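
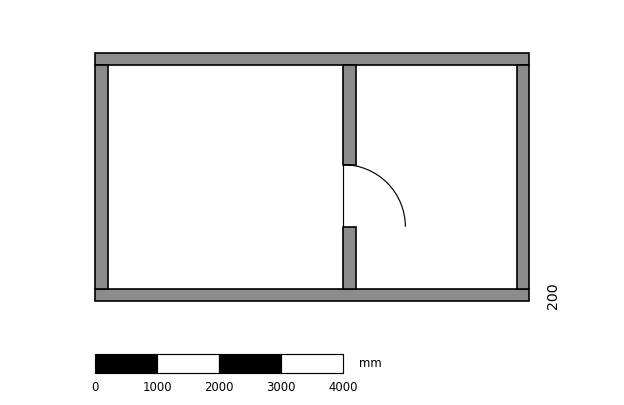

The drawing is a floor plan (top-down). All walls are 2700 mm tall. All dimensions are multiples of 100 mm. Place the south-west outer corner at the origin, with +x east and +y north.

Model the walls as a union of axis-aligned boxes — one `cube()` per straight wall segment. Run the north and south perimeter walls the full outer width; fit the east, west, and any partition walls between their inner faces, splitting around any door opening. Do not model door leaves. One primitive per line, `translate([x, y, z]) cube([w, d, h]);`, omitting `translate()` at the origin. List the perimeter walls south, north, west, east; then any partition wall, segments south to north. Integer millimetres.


cube([7000, 200, 2700]);
translate([0, 3800, 0]) cube([7000, 200, 2700]);
translate([0, 200, 0]) cube([200, 3600, 2700]);
translate([6800, 200, 0]) cube([200, 3600, 2700]);
translate([4000, 200, 0]) cube([200, 1000, 2700]);
translate([4000, 2200, 0]) cube([200, 1600, 2700]);


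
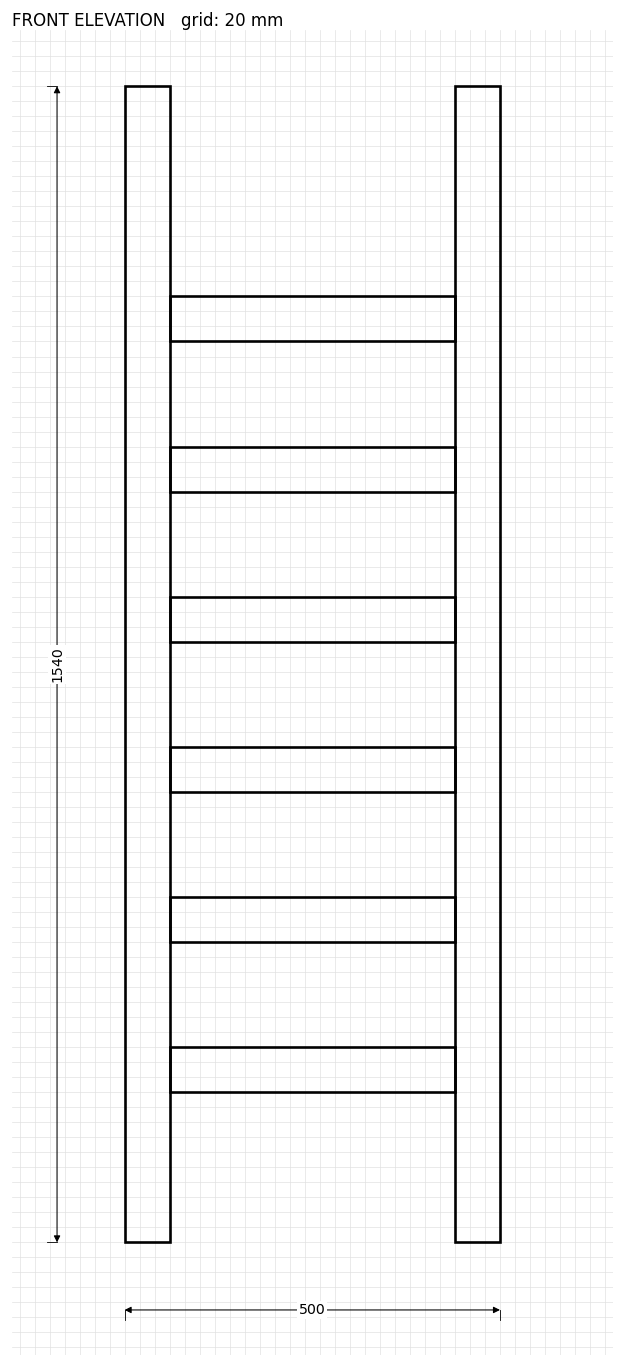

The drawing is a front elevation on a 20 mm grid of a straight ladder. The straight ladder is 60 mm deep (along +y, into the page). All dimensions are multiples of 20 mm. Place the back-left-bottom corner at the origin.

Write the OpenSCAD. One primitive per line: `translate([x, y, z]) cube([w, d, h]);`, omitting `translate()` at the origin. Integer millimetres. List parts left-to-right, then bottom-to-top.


cube([60, 60, 1540]);
translate([60, 0, 200]) cube([380, 60, 60]);
translate([60, 0, 400]) cube([380, 60, 60]);
translate([60, 0, 600]) cube([380, 60, 60]);
translate([60, 0, 800]) cube([380, 60, 60]);
translate([60, 0, 1000]) cube([380, 60, 60]);
translate([60, 0, 1200]) cube([380, 60, 60]);
translate([440, 0, 0]) cube([60, 60, 1540]);


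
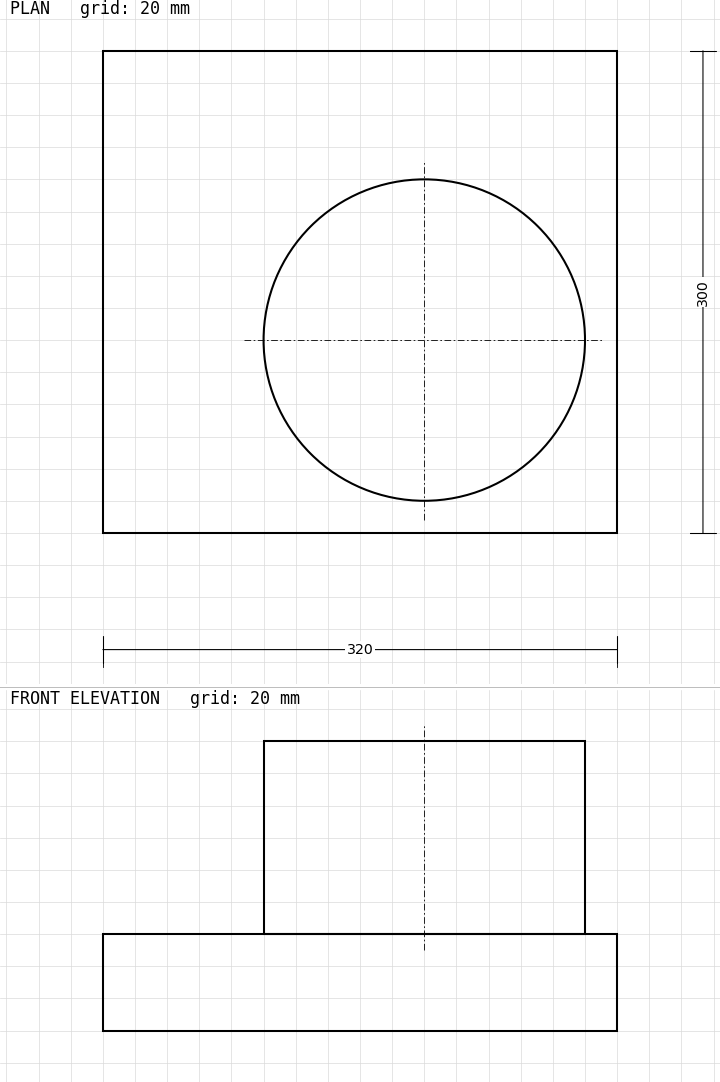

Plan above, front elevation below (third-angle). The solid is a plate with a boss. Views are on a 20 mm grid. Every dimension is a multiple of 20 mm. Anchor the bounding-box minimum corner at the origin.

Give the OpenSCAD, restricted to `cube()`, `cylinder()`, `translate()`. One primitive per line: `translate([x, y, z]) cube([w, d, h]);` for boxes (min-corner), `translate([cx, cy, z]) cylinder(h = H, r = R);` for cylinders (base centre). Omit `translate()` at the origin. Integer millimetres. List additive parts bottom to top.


cube([320, 300, 60]);
translate([200, 120, 60]) cylinder(h = 120, r = 100);


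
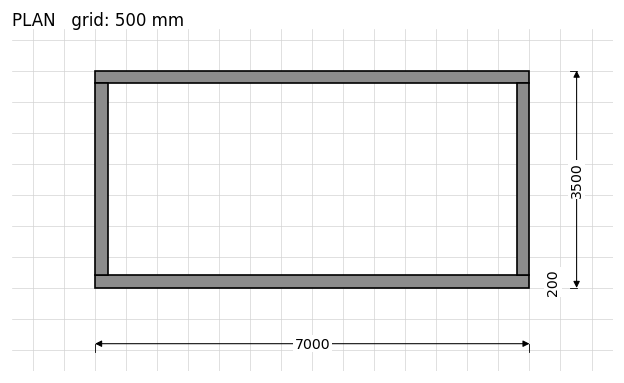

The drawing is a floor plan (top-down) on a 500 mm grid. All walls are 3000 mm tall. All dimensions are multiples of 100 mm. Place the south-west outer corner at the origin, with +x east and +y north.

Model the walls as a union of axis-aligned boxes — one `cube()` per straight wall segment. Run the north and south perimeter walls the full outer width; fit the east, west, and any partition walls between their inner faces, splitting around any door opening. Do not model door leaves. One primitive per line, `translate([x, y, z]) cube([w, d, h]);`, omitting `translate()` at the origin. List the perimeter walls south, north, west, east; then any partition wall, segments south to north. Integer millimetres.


cube([7000, 200, 3000]);
translate([0, 3300, 0]) cube([7000, 200, 3000]);
translate([0, 200, 0]) cube([200, 3100, 3000]);
translate([6800, 200, 0]) cube([200, 3100, 3000]);


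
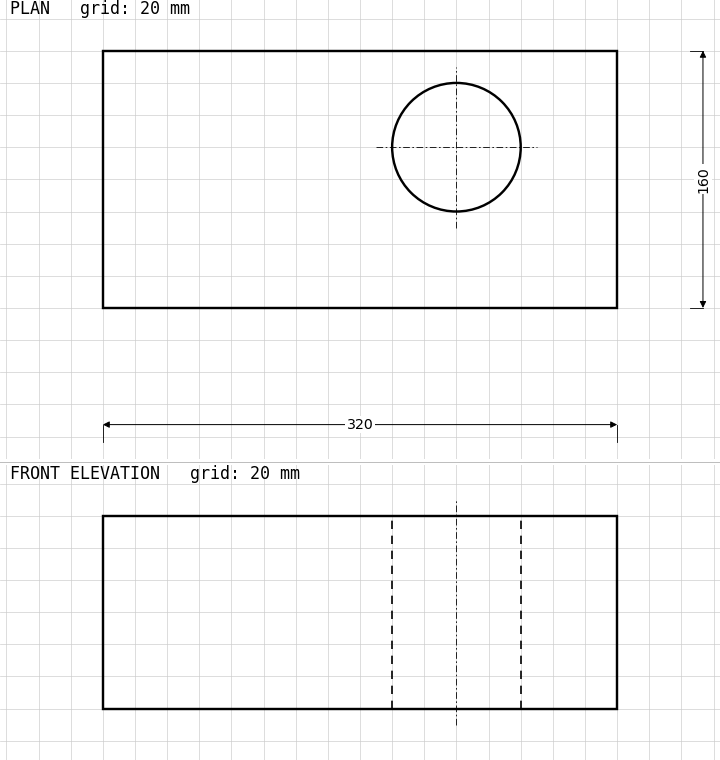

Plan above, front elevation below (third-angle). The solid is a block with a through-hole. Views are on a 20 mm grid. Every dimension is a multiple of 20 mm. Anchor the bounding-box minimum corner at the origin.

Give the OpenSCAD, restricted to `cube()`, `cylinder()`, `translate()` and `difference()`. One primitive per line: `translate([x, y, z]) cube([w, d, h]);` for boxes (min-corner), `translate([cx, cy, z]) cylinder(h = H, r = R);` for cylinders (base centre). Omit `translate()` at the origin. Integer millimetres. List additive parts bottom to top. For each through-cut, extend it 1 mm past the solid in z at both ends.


difference() {
  cube([320, 160, 120]);
  translate([220, 100, -1]) cylinder(h = 122, r = 40);
}


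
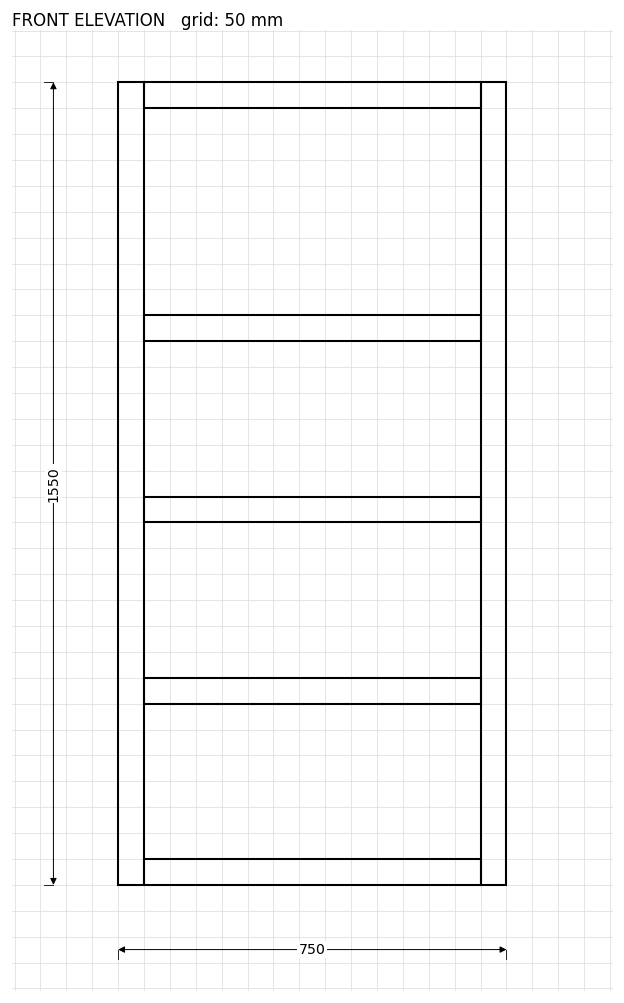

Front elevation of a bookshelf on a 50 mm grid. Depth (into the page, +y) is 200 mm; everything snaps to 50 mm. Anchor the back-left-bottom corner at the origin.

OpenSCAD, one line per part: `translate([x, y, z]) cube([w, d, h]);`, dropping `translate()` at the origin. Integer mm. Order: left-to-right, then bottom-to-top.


cube([50, 200, 1550]);
translate([50, 0, 0]) cube([650, 200, 50]);
translate([50, 0, 350]) cube([650, 200, 50]);
translate([50, 0, 700]) cube([650, 200, 50]);
translate([50, 0, 1050]) cube([650, 200, 50]);
translate([50, 0, 1500]) cube([650, 200, 50]);
translate([700, 0, 0]) cube([50, 200, 1550]);


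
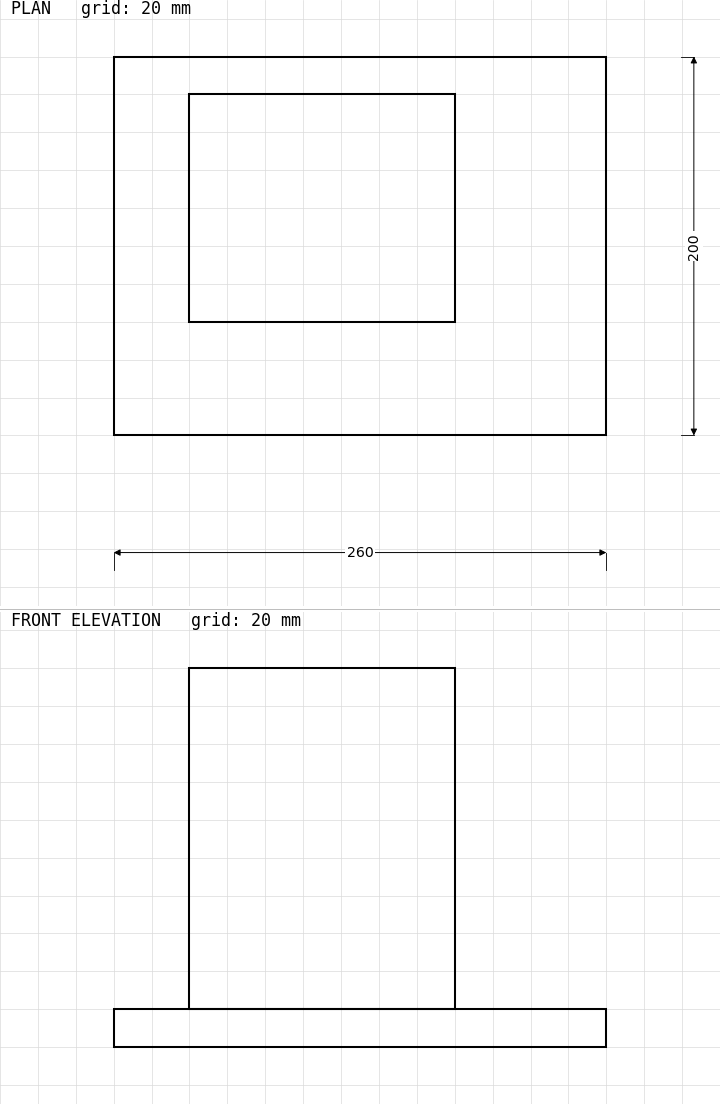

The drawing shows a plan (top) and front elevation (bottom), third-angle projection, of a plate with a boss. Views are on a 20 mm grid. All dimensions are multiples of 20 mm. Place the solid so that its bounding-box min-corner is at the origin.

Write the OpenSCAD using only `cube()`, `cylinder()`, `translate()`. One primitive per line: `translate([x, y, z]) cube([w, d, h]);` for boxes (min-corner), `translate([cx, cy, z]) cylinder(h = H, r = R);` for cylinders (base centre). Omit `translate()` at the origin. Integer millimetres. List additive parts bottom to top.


cube([260, 200, 20]);
translate([40, 60, 20]) cube([140, 120, 180]);


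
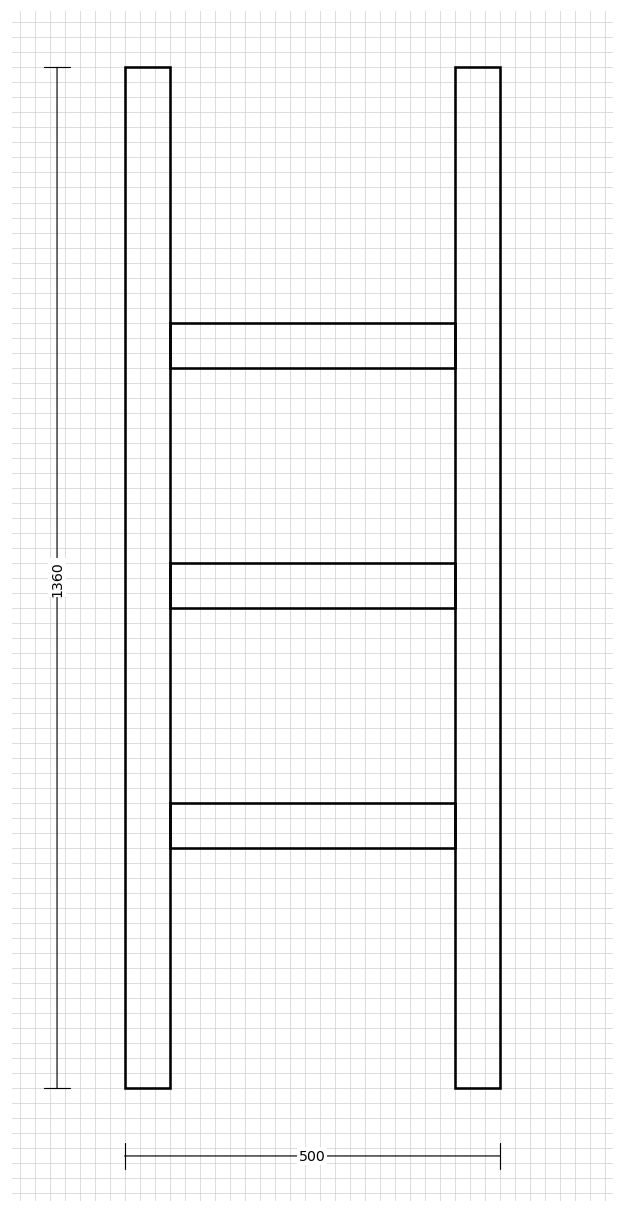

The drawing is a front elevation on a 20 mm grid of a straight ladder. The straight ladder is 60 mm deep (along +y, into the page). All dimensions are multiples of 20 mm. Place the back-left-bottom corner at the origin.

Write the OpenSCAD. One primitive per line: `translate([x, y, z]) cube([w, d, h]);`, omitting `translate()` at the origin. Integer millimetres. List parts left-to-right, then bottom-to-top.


cube([60, 60, 1360]);
translate([60, 0, 320]) cube([380, 60, 60]);
translate([60, 0, 640]) cube([380, 60, 60]);
translate([60, 0, 960]) cube([380, 60, 60]);
translate([440, 0, 0]) cube([60, 60, 1360]);


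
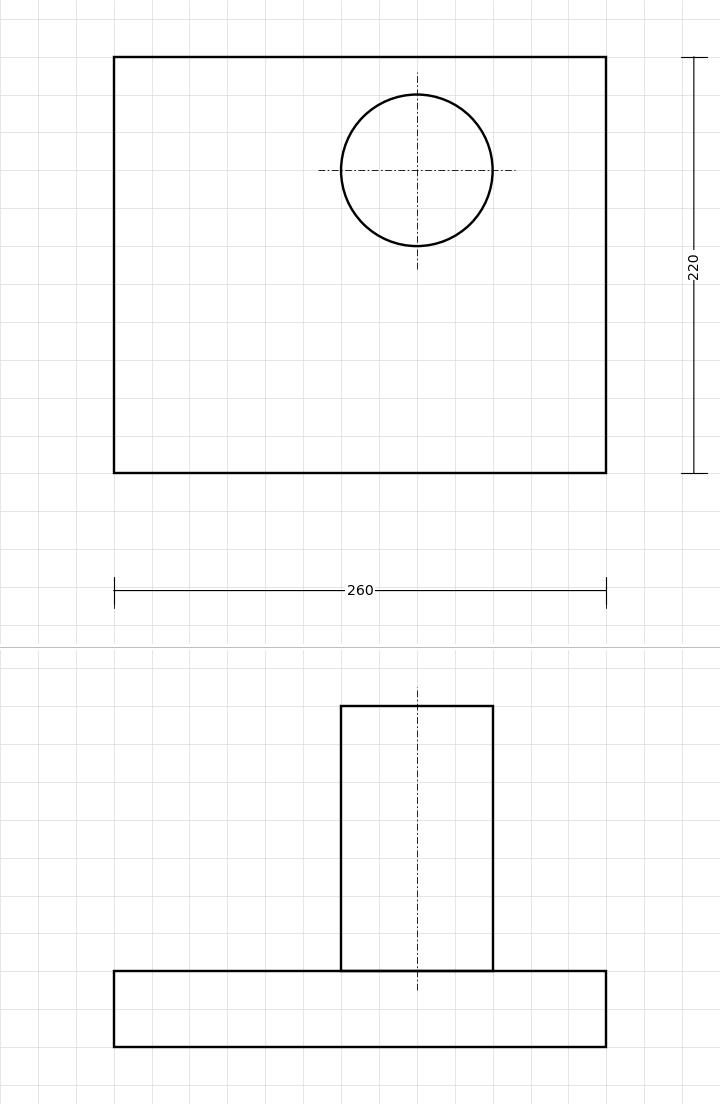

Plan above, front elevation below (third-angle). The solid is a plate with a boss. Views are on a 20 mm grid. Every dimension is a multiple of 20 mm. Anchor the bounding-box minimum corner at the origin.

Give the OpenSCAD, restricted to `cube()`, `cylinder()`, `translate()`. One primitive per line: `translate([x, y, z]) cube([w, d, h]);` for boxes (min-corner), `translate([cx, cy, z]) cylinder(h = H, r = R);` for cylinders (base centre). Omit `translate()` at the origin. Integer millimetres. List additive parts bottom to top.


cube([260, 220, 40]);
translate([160, 160, 40]) cylinder(h = 140, r = 40);


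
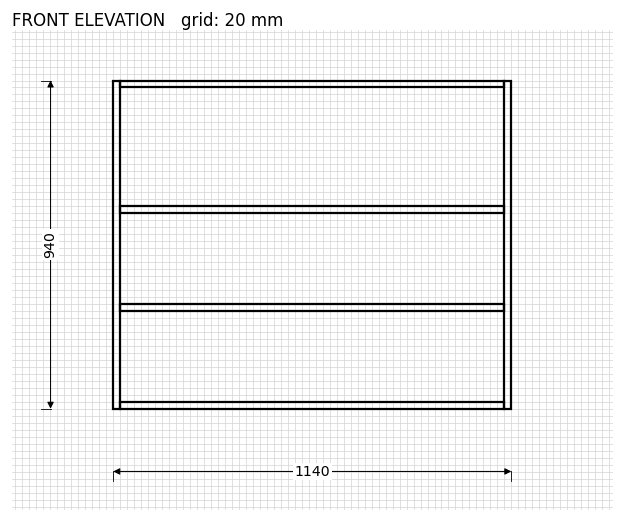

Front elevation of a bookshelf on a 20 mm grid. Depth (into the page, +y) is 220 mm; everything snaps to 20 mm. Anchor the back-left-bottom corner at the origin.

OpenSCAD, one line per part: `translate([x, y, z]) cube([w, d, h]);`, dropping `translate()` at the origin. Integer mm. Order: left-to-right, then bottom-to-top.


cube([20, 220, 940]);
translate([20, 0, 0]) cube([1100, 220, 20]);
translate([20, 0, 280]) cube([1100, 220, 20]);
translate([20, 0, 560]) cube([1100, 220, 20]);
translate([20, 0, 920]) cube([1100, 220, 20]);
translate([1120, 0, 0]) cube([20, 220, 940]);


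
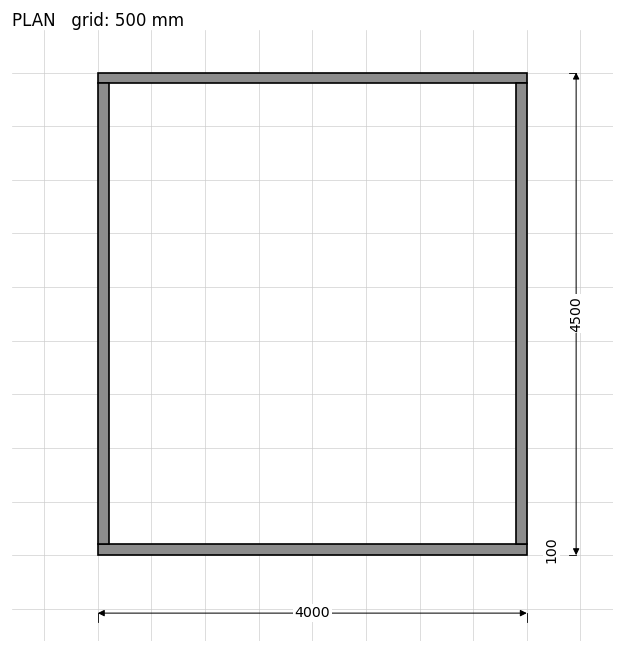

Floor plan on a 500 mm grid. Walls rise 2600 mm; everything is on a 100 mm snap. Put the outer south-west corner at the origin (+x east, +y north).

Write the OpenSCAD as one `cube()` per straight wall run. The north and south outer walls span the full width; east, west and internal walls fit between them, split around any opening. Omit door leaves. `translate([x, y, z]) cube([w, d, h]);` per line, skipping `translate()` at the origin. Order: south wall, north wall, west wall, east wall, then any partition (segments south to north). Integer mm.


cube([4000, 100, 2600]);
translate([0, 4400, 0]) cube([4000, 100, 2600]);
translate([0, 100, 0]) cube([100, 4300, 2600]);
translate([3900, 100, 0]) cube([100, 4300, 2600]);


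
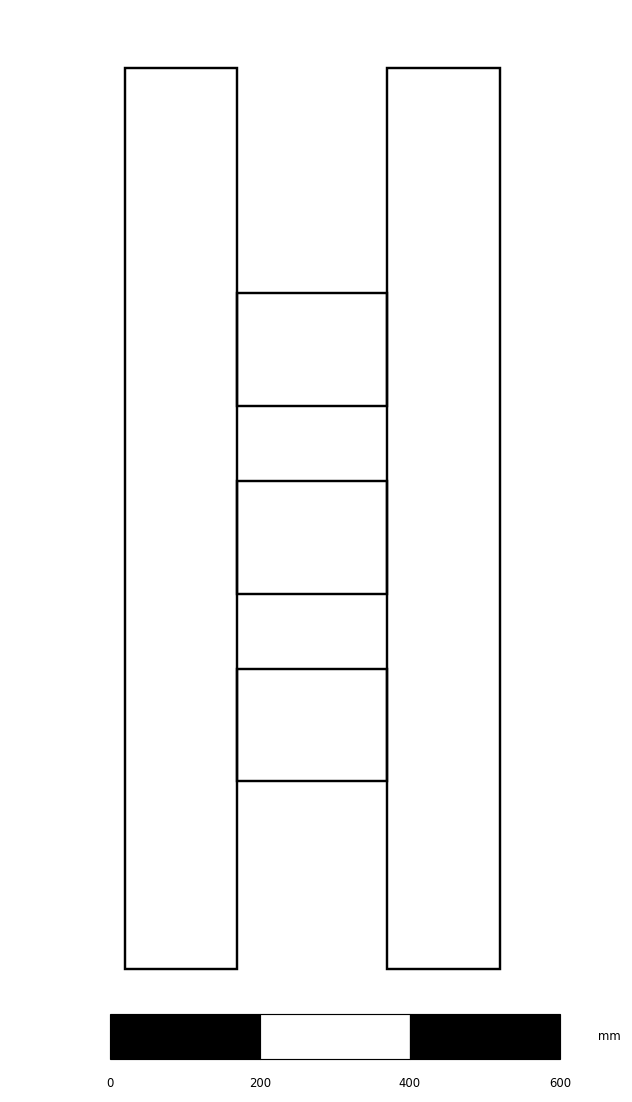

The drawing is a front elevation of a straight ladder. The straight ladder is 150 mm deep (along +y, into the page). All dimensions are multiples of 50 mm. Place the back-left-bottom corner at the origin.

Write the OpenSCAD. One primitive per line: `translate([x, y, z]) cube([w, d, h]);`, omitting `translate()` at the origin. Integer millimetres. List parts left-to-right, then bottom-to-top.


cube([150, 150, 1200]);
translate([150, 0, 250]) cube([200, 150, 150]);
translate([150, 0, 500]) cube([200, 150, 150]);
translate([150, 0, 750]) cube([200, 150, 150]);
translate([350, 0, 0]) cube([150, 150, 1200]);


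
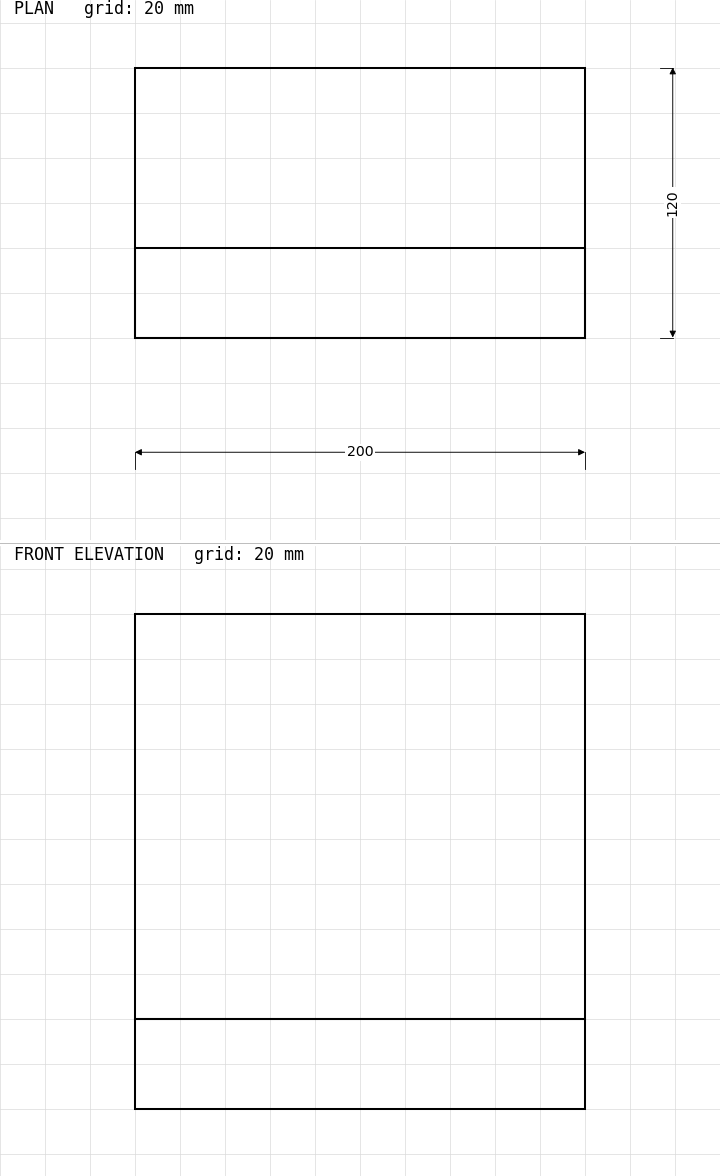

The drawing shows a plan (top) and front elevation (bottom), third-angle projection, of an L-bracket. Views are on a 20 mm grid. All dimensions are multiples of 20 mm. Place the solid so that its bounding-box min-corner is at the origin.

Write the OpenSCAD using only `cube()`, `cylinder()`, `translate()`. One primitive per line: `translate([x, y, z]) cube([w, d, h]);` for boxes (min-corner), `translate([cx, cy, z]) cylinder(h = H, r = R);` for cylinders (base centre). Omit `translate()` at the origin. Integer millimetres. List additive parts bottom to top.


cube([200, 120, 40]);
translate([0, 0, 40]) cube([200, 40, 180]);


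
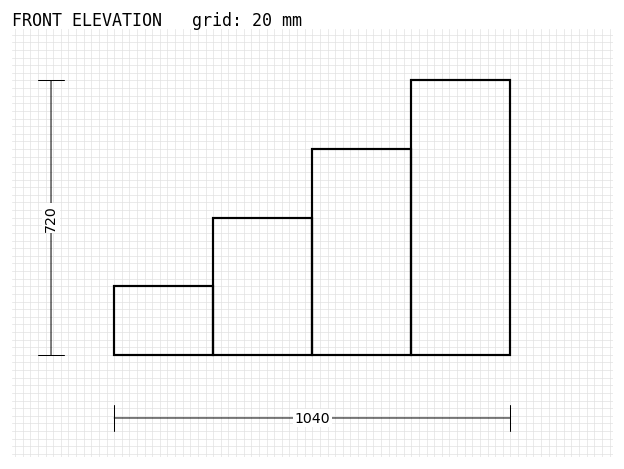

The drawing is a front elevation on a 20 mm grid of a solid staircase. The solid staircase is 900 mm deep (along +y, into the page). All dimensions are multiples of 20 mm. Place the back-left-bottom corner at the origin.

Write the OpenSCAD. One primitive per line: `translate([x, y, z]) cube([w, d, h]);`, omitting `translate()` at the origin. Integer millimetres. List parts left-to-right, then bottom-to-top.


cube([260, 900, 180]);
translate([260, 0, 0]) cube([260, 900, 360]);
translate([520, 0, 0]) cube([260, 900, 540]);
translate([780, 0, 0]) cube([260, 900, 720]);


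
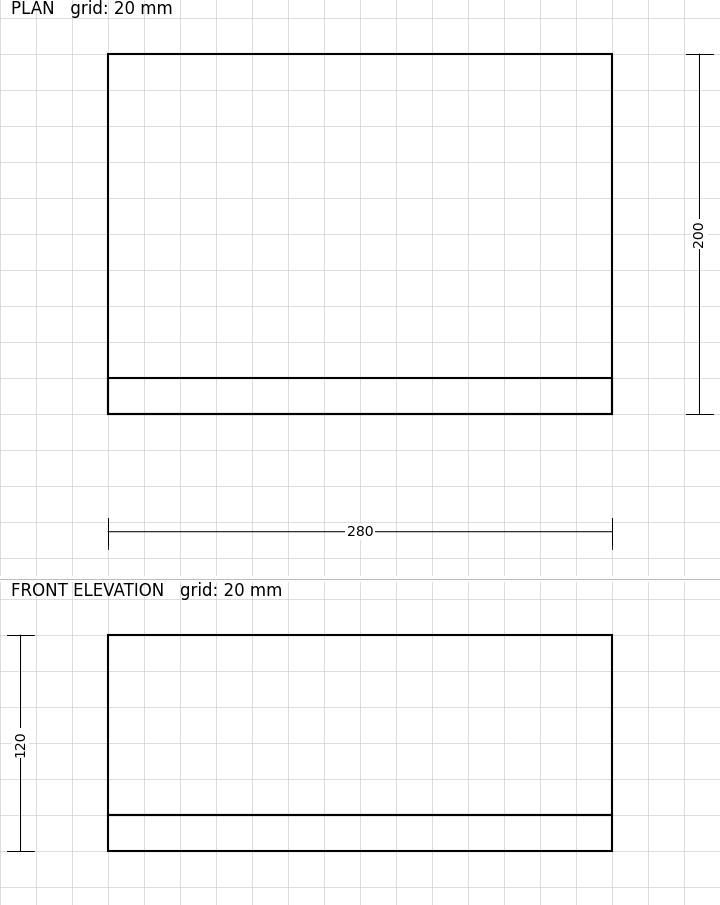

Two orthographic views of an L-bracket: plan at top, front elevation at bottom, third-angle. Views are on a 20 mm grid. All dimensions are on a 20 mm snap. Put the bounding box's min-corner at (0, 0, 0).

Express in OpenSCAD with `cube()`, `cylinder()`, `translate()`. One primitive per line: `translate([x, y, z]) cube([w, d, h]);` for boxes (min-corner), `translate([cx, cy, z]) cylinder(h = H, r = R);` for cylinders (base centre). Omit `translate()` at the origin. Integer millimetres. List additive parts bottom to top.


cube([280, 200, 20]);
translate([0, 0, 20]) cube([280, 20, 100]);


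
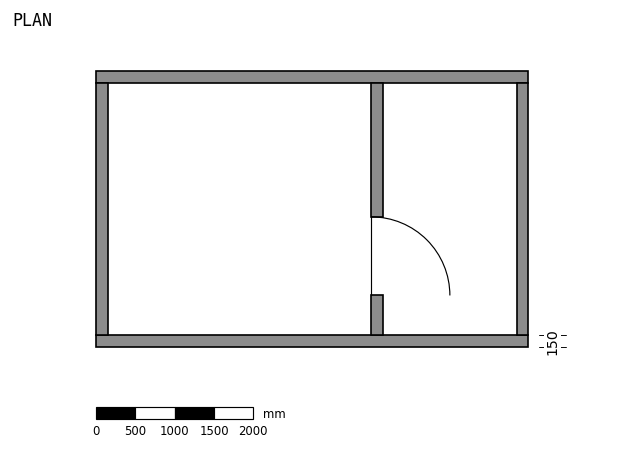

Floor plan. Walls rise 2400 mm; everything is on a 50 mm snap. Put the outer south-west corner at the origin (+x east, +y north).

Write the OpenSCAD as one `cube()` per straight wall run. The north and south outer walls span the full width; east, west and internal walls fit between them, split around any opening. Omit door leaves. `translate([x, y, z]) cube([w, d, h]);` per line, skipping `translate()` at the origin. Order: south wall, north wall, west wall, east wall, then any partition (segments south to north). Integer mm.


cube([5500, 150, 2400]);
translate([0, 3350, 0]) cube([5500, 150, 2400]);
translate([0, 150, 0]) cube([150, 3200, 2400]);
translate([5350, 150, 0]) cube([150, 3200, 2400]);
translate([3500, 150, 0]) cube([150, 500, 2400]);
translate([3500, 1650, 0]) cube([150, 1700, 2400]);


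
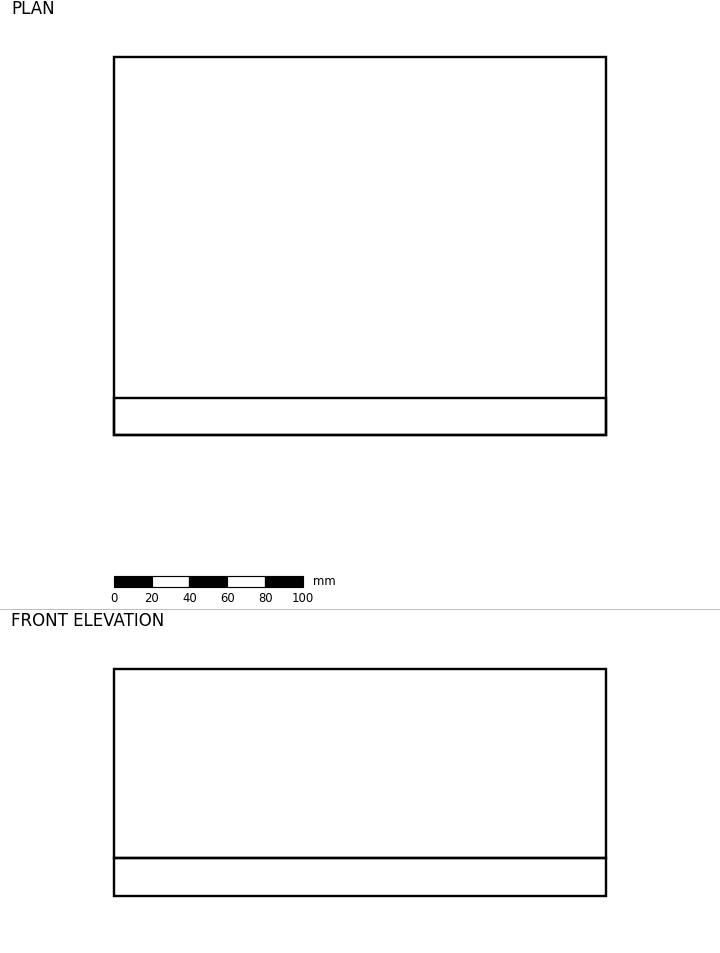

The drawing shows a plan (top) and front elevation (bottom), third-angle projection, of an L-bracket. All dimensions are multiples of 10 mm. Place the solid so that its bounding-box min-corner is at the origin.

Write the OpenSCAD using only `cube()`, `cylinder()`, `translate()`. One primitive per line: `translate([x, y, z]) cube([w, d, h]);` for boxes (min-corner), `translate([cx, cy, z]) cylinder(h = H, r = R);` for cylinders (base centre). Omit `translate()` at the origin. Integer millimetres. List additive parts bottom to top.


cube([260, 200, 20]);
translate([0, 0, 20]) cube([260, 20, 100]);


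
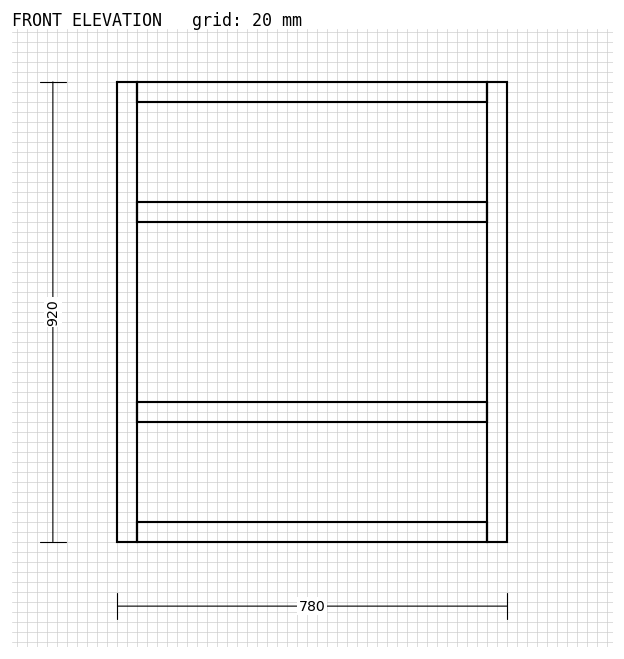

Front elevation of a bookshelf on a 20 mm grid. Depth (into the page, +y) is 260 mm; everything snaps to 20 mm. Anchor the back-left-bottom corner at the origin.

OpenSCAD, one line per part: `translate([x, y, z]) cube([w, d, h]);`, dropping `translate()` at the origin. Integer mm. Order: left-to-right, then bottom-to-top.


cube([40, 260, 920]);
translate([40, 0, 0]) cube([700, 260, 40]);
translate([40, 0, 240]) cube([700, 260, 40]);
translate([40, 0, 640]) cube([700, 260, 40]);
translate([40, 0, 880]) cube([700, 260, 40]);
translate([740, 0, 0]) cube([40, 260, 920]);


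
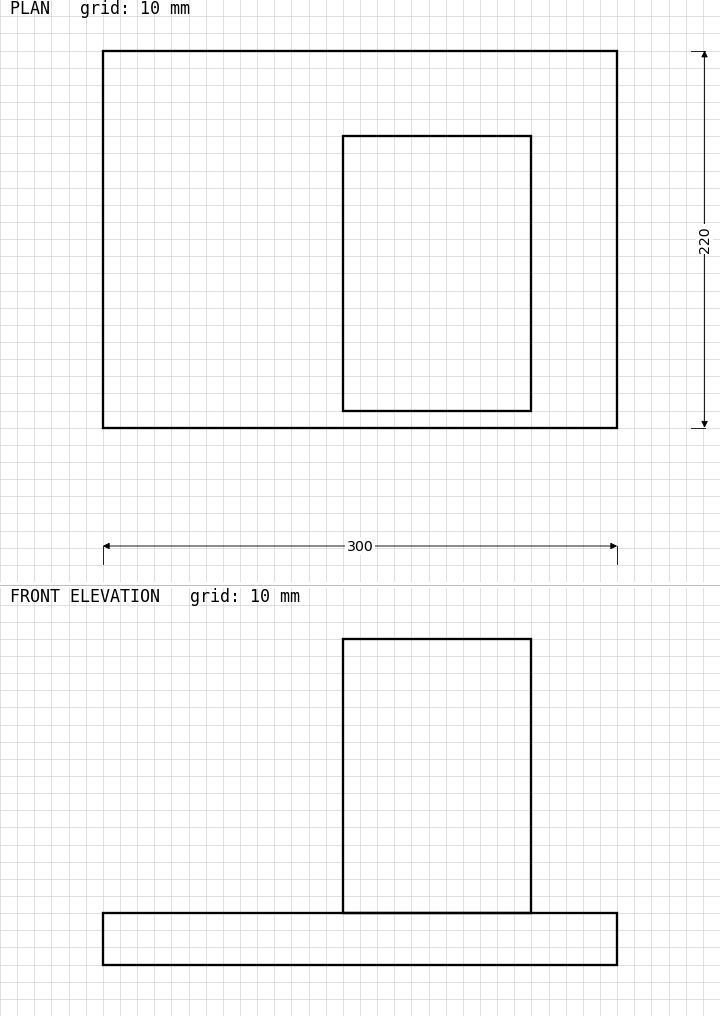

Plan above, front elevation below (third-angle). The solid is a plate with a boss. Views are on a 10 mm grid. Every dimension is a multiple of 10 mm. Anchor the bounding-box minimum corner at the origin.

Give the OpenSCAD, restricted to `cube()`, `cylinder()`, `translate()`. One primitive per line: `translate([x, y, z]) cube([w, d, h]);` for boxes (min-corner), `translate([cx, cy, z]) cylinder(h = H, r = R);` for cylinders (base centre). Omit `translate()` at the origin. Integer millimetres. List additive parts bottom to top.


cube([300, 220, 30]);
translate([140, 10, 30]) cube([110, 160, 160]);


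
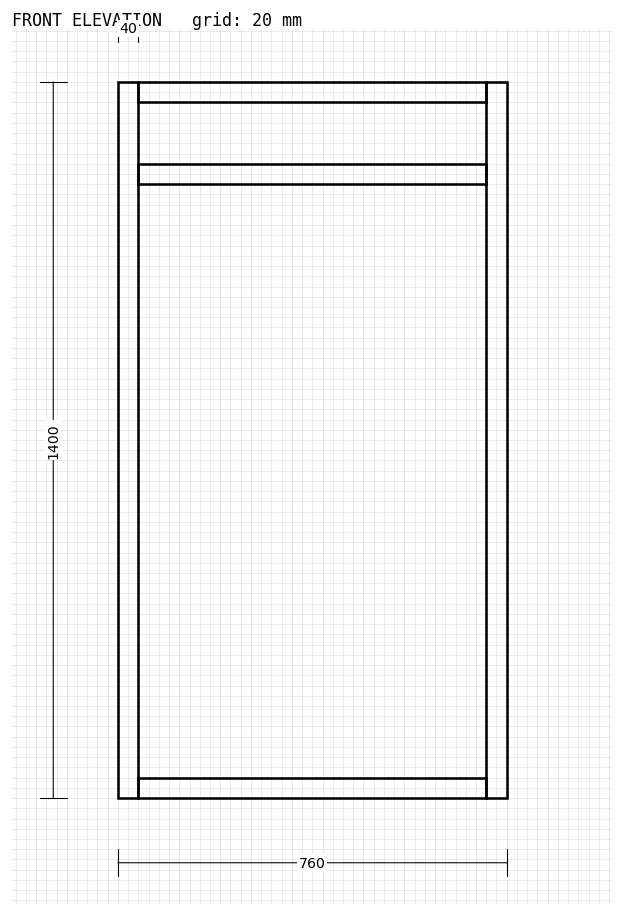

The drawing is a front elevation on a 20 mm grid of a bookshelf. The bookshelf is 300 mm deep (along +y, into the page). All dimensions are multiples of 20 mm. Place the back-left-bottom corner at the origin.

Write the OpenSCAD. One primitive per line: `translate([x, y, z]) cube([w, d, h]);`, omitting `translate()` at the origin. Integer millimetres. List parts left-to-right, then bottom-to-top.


cube([40, 300, 1400]);
translate([40, 0, 0]) cube([680, 300, 40]);
translate([40, 0, 1200]) cube([680, 300, 40]);
translate([40, 0, 1360]) cube([680, 300, 40]);
translate([720, 0, 0]) cube([40, 300, 1400]);


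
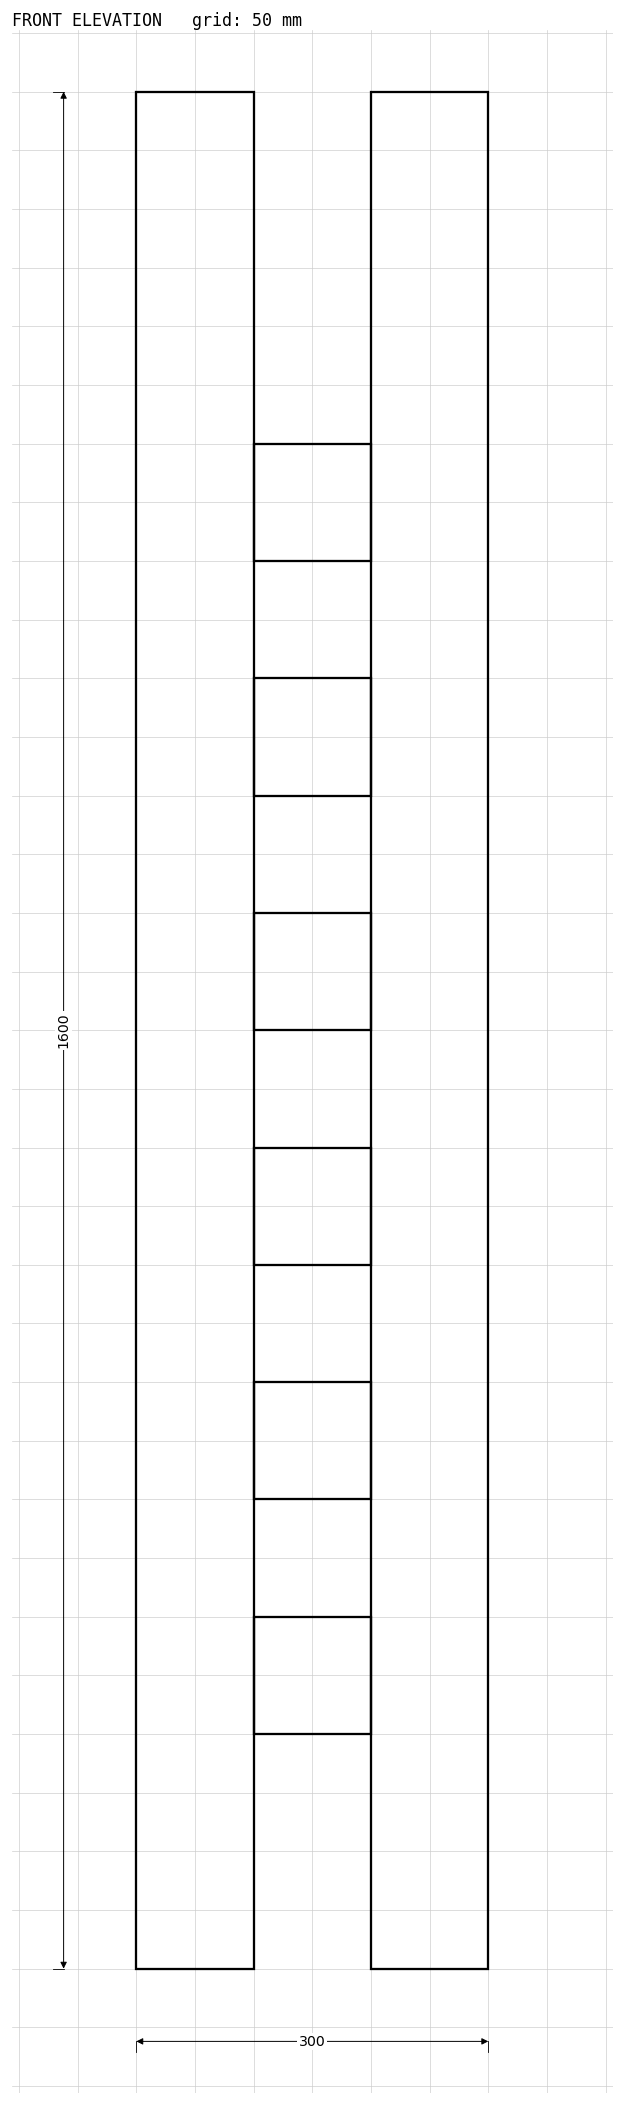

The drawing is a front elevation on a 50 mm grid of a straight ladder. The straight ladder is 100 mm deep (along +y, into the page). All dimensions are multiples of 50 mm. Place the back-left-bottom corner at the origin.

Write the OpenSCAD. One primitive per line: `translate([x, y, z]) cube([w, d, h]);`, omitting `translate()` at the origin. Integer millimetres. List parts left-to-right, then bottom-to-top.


cube([100, 100, 1600]);
translate([100, 0, 200]) cube([100, 100, 100]);
translate([100, 0, 400]) cube([100, 100, 100]);
translate([100, 0, 600]) cube([100, 100, 100]);
translate([100, 0, 800]) cube([100, 100, 100]);
translate([100, 0, 1000]) cube([100, 100, 100]);
translate([100, 0, 1200]) cube([100, 100, 100]);
translate([200, 0, 0]) cube([100, 100, 1600]);


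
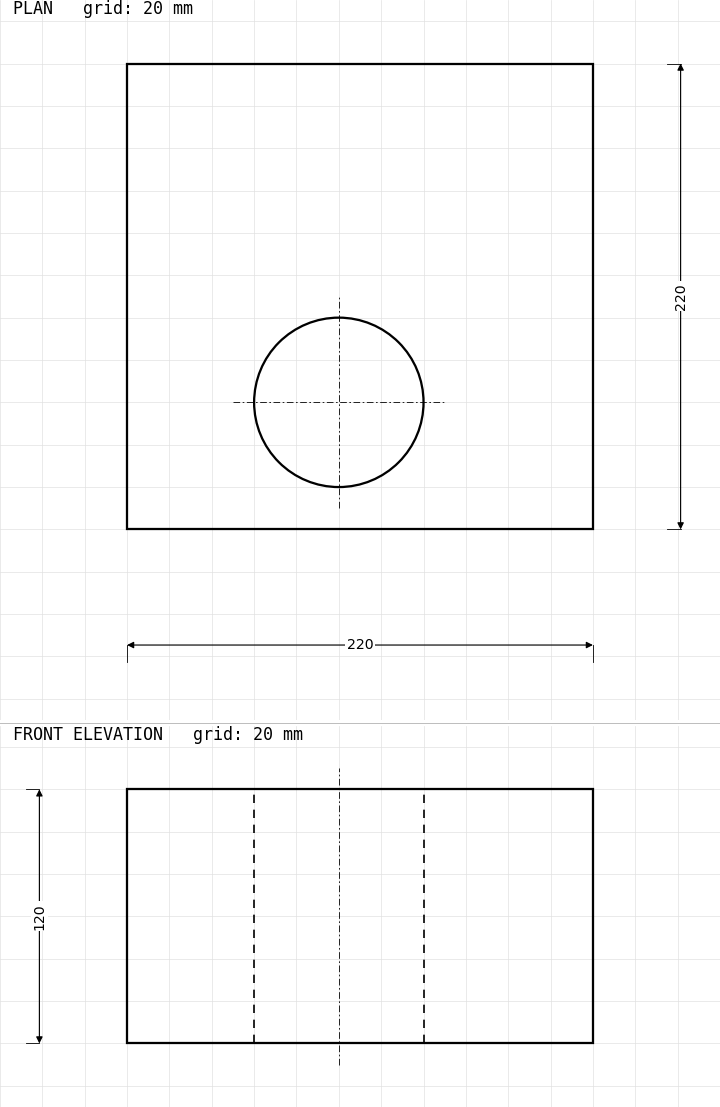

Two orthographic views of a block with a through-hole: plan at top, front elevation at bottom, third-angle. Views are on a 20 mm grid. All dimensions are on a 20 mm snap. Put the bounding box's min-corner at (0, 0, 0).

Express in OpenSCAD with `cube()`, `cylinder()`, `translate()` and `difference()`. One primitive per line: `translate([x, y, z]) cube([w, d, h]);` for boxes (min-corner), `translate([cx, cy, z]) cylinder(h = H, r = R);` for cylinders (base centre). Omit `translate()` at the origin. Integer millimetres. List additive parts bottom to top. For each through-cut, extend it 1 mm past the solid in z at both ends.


difference() {
  cube([220, 220, 120]);
  translate([100, 60, -1]) cylinder(h = 122, r = 40);
}


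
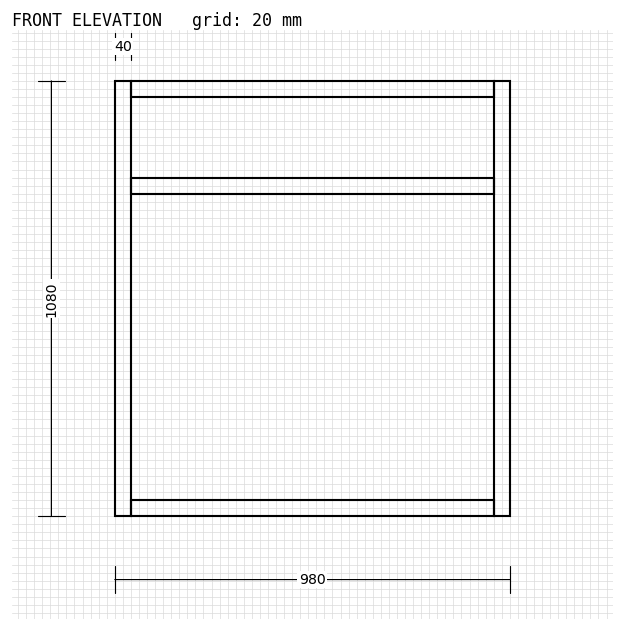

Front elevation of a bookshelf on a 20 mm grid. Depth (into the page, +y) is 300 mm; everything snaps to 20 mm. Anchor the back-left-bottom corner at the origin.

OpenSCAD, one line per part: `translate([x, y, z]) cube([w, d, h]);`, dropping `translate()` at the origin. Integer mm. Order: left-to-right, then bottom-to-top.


cube([40, 300, 1080]);
translate([40, 0, 0]) cube([900, 300, 40]);
translate([40, 0, 800]) cube([900, 300, 40]);
translate([40, 0, 1040]) cube([900, 300, 40]);
translate([940, 0, 0]) cube([40, 300, 1080]);


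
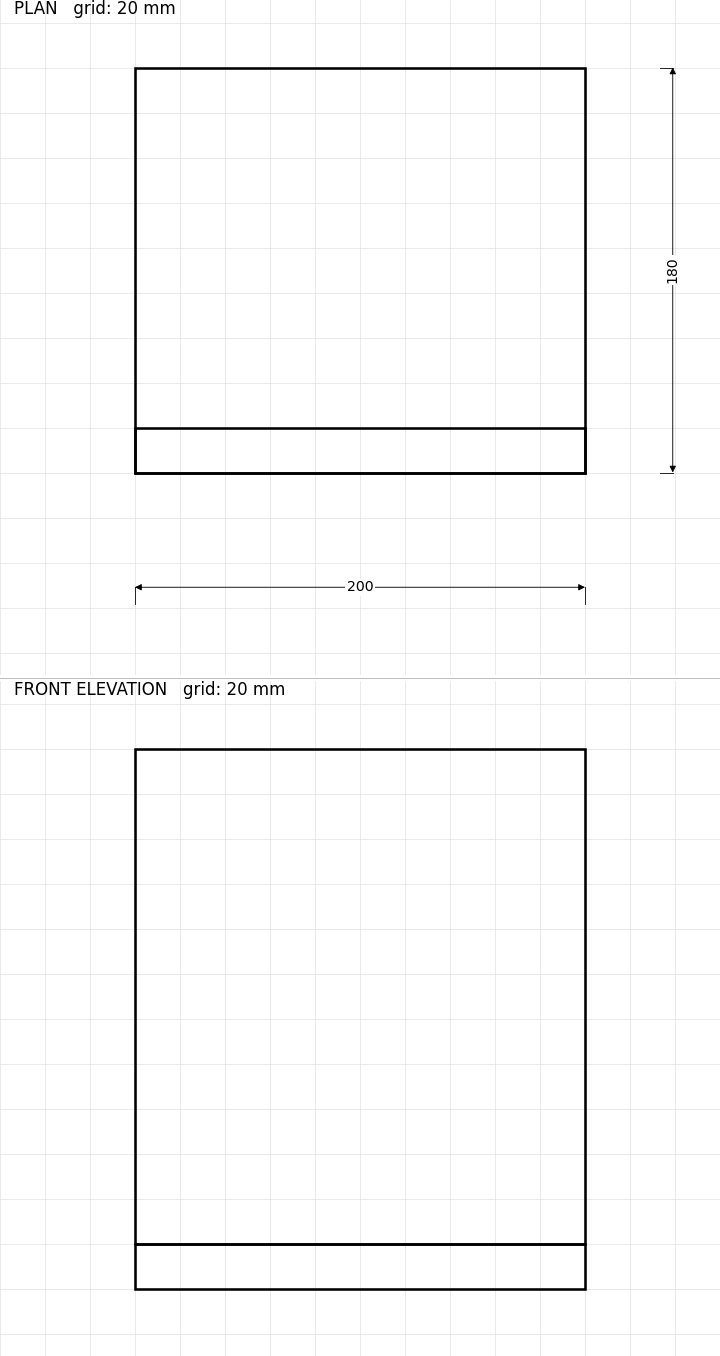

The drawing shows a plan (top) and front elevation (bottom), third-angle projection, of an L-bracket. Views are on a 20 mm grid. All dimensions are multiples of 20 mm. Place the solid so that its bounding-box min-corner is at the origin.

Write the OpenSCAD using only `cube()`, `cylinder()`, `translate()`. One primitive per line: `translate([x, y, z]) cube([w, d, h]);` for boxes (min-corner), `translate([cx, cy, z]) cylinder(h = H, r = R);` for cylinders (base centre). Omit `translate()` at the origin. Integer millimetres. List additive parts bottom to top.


cube([200, 180, 20]);
translate([0, 0, 20]) cube([200, 20, 220]);


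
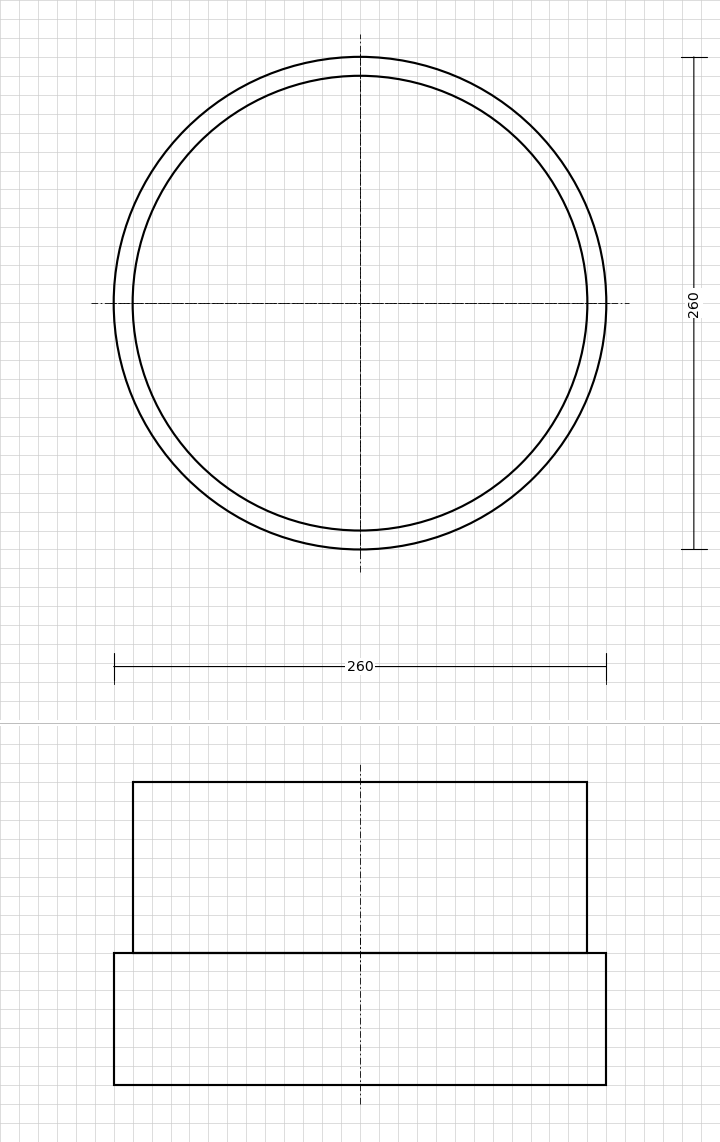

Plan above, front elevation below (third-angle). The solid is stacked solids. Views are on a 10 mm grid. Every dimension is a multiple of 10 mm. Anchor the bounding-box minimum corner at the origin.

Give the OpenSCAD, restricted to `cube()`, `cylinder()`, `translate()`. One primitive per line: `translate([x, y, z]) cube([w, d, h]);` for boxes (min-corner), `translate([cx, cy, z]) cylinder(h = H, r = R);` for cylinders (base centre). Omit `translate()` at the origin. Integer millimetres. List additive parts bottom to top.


translate([130, 130, 0]) cylinder(h = 70, r = 130);
translate([130, 130, 70]) cylinder(h = 90, r = 120);


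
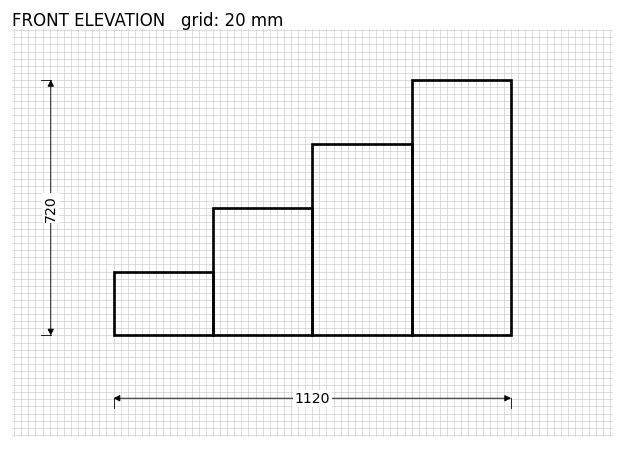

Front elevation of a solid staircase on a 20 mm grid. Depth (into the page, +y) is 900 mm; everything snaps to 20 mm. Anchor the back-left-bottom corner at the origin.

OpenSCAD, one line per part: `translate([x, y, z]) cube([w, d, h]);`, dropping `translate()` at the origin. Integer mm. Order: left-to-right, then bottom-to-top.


cube([280, 900, 180]);
translate([280, 0, 0]) cube([280, 900, 360]);
translate([560, 0, 0]) cube([280, 900, 540]);
translate([840, 0, 0]) cube([280, 900, 720]);


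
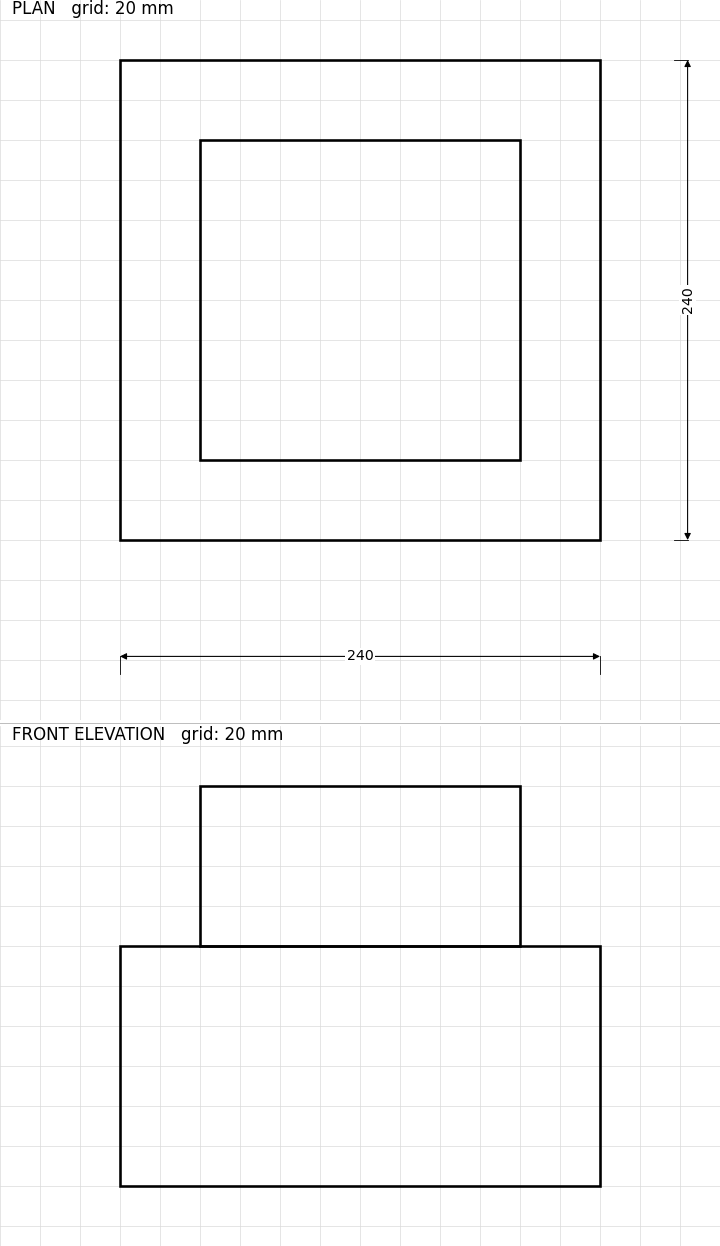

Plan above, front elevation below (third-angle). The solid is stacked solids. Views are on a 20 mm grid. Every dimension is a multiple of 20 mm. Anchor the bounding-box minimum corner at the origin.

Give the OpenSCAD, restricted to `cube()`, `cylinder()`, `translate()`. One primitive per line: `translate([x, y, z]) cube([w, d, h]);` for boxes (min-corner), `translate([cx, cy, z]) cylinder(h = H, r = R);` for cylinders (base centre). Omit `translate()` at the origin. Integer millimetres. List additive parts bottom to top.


cube([240, 240, 120]);
translate([40, 40, 120]) cube([160, 160, 80]);


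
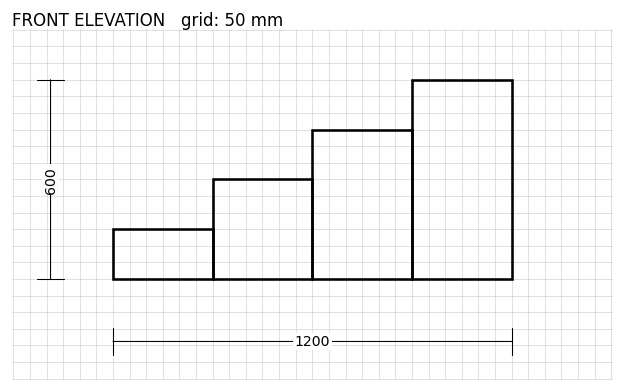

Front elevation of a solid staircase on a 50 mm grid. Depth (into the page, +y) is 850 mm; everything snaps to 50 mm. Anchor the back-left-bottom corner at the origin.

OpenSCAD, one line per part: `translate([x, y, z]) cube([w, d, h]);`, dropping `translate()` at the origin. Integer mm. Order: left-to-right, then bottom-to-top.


cube([300, 850, 150]);
translate([300, 0, 0]) cube([300, 850, 300]);
translate([600, 0, 0]) cube([300, 850, 450]);
translate([900, 0, 0]) cube([300, 850, 600]);


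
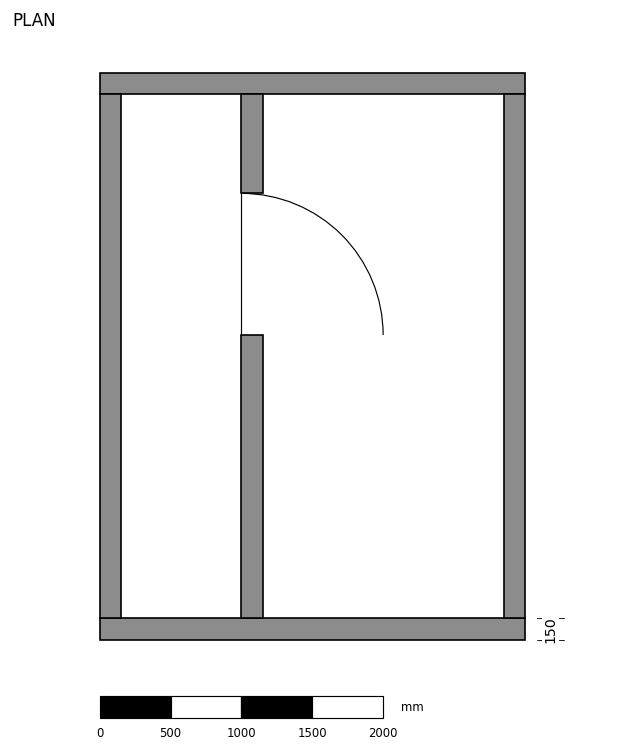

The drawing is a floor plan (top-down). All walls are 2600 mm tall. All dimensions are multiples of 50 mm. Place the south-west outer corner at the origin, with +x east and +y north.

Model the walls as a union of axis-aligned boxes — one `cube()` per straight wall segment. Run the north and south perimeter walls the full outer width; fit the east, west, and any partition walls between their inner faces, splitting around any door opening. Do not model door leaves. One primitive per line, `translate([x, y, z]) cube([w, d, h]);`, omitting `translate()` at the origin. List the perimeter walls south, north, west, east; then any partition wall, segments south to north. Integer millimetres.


cube([3000, 150, 2600]);
translate([0, 3850, 0]) cube([3000, 150, 2600]);
translate([0, 150, 0]) cube([150, 3700, 2600]);
translate([2850, 150, 0]) cube([150, 3700, 2600]);
translate([1000, 150, 0]) cube([150, 2000, 2600]);
translate([1000, 3150, 0]) cube([150, 700, 2600]);


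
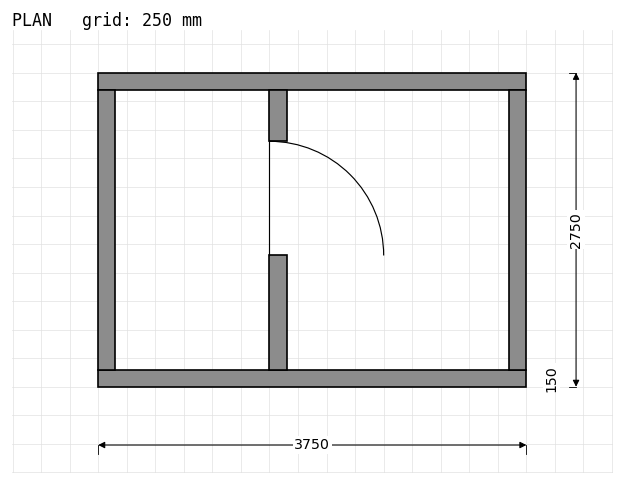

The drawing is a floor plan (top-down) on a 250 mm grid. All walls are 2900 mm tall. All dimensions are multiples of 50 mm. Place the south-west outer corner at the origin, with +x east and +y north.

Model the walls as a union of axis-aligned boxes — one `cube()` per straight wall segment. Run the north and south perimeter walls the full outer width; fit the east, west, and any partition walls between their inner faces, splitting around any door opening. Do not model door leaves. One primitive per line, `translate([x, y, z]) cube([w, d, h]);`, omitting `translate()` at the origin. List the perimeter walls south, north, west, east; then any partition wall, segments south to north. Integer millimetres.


cube([3750, 150, 2900]);
translate([0, 2600, 0]) cube([3750, 150, 2900]);
translate([0, 150, 0]) cube([150, 2450, 2900]);
translate([3600, 150, 0]) cube([150, 2450, 2900]);
translate([1500, 150, 0]) cube([150, 1000, 2900]);
translate([1500, 2150, 0]) cube([150, 450, 2900]);


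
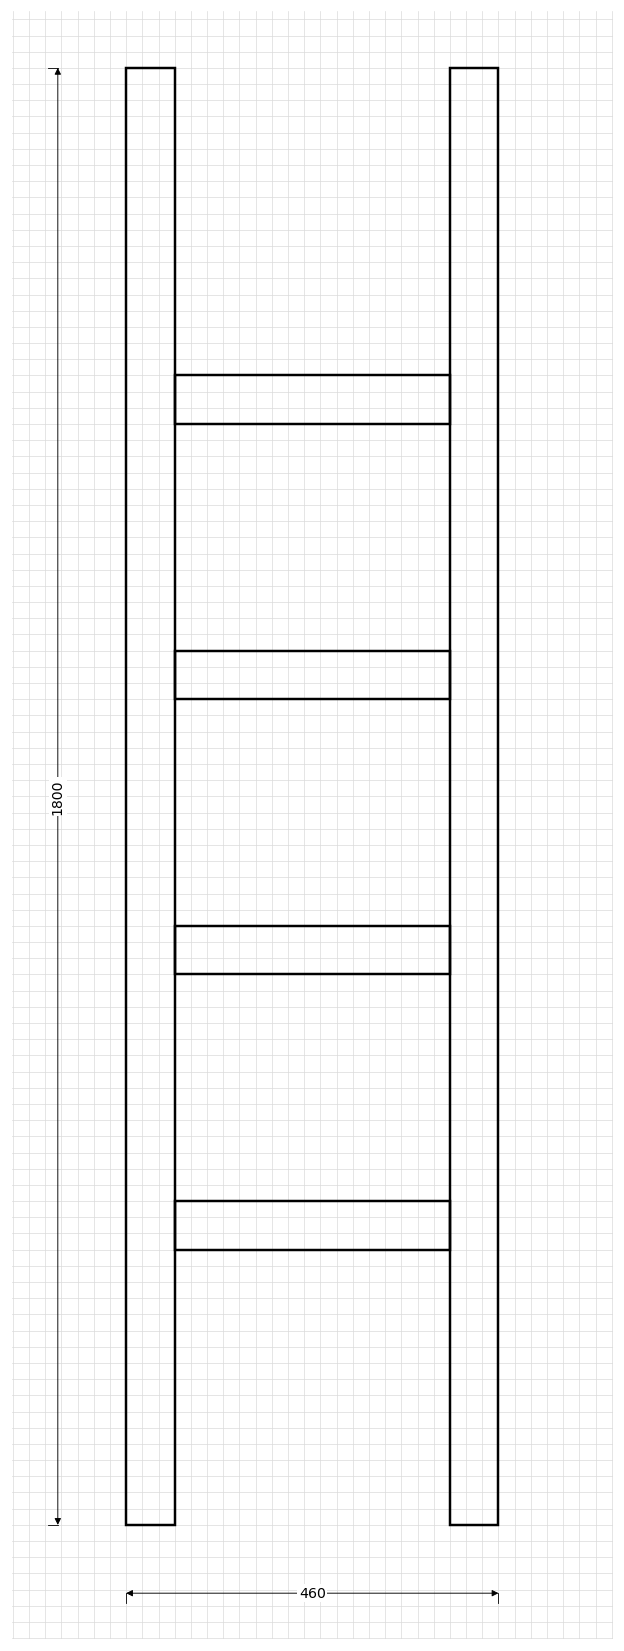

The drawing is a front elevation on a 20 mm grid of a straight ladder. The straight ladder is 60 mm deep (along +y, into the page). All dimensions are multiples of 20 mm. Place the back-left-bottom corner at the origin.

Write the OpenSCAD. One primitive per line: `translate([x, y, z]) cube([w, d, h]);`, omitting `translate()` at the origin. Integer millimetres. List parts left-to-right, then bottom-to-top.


cube([60, 60, 1800]);
translate([60, 0, 340]) cube([340, 60, 60]);
translate([60, 0, 680]) cube([340, 60, 60]);
translate([60, 0, 1020]) cube([340, 60, 60]);
translate([60, 0, 1360]) cube([340, 60, 60]);
translate([400, 0, 0]) cube([60, 60, 1800]);


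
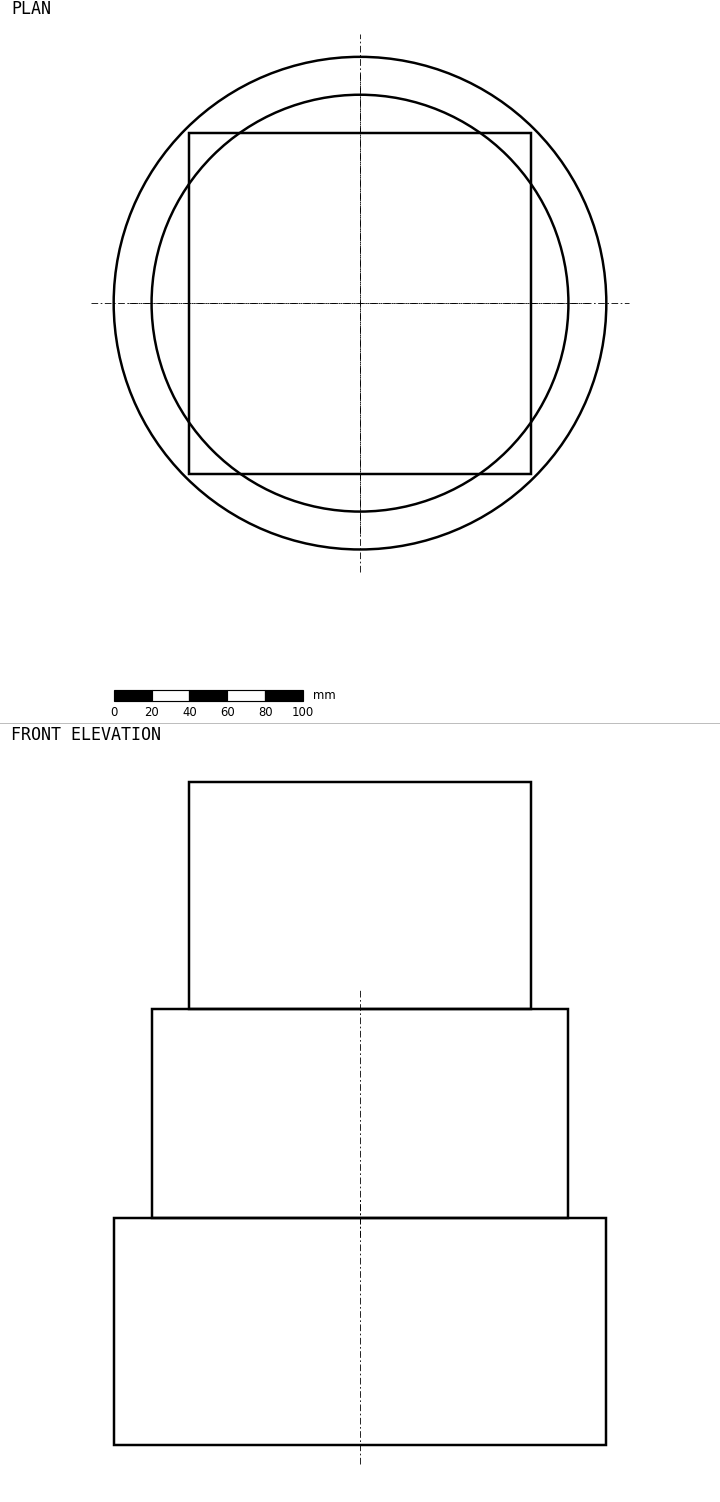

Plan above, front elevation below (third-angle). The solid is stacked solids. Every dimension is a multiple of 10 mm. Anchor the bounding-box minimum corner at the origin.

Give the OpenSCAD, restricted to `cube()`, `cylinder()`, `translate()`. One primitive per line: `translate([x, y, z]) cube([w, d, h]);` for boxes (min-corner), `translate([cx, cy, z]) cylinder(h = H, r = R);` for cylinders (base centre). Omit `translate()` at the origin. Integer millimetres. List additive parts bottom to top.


translate([130, 130, 0]) cylinder(h = 120, r = 130);
translate([130, 130, 120]) cylinder(h = 110, r = 110);
translate([40, 40, 230]) cube([180, 180, 120]);


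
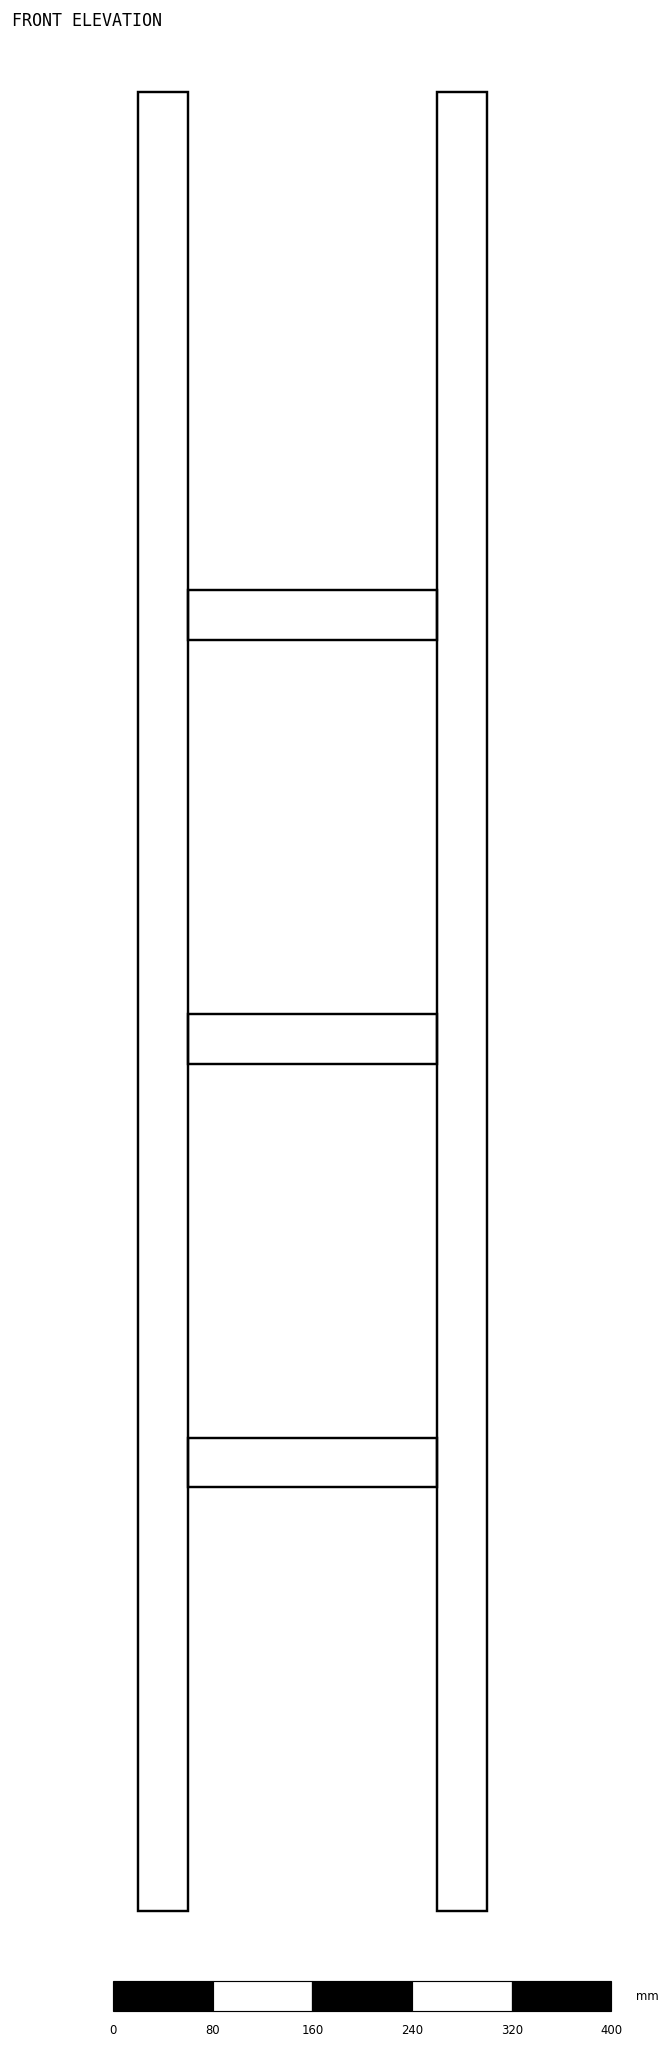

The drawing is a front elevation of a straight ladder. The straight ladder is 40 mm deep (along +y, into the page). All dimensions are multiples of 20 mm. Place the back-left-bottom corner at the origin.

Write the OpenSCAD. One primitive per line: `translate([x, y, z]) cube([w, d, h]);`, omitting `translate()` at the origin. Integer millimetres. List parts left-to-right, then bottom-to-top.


cube([40, 40, 1460]);
translate([40, 0, 340]) cube([200, 40, 40]);
translate([40, 0, 680]) cube([200, 40, 40]);
translate([40, 0, 1020]) cube([200, 40, 40]);
translate([240, 0, 0]) cube([40, 40, 1460]);


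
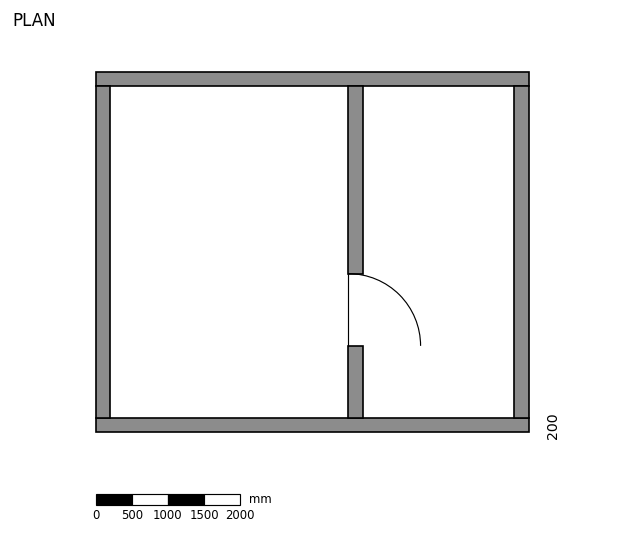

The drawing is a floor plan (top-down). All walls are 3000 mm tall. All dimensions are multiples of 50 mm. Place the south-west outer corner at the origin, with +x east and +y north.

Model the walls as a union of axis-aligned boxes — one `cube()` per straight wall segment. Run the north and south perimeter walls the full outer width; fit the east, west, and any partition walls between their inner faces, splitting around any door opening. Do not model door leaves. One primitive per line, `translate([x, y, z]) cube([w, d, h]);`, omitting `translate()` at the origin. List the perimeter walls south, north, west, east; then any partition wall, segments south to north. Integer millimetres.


cube([6000, 200, 3000]);
translate([0, 4800, 0]) cube([6000, 200, 3000]);
translate([0, 200, 0]) cube([200, 4600, 3000]);
translate([5800, 200, 0]) cube([200, 4600, 3000]);
translate([3500, 200, 0]) cube([200, 1000, 3000]);
translate([3500, 2200, 0]) cube([200, 2600, 3000]);


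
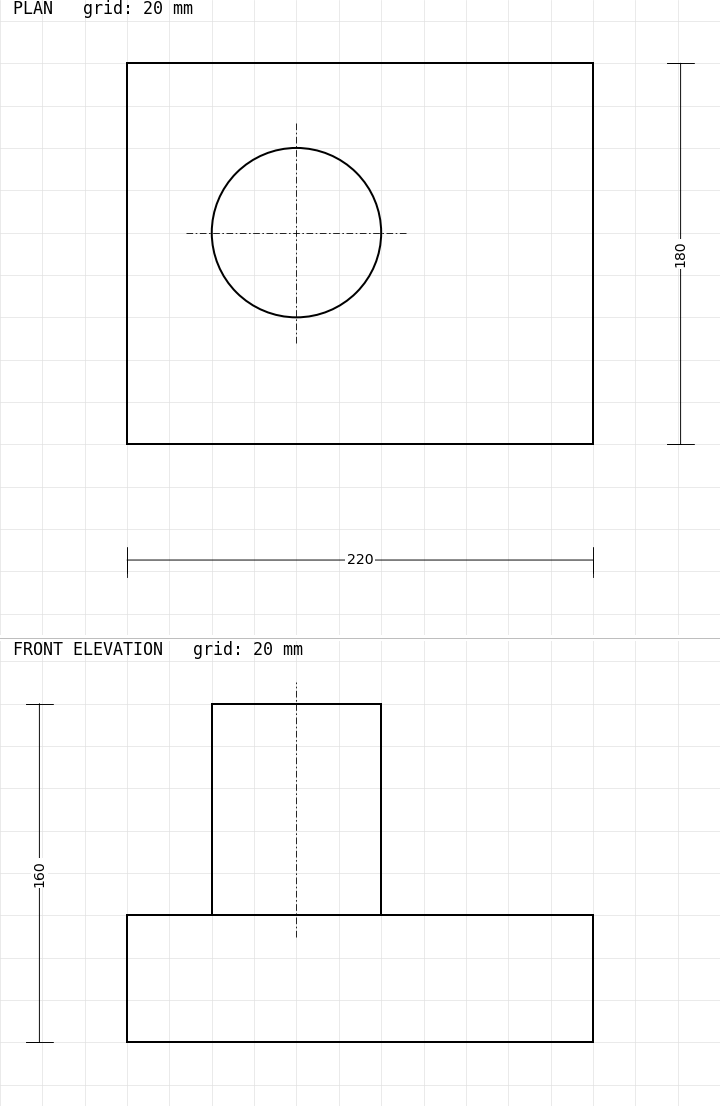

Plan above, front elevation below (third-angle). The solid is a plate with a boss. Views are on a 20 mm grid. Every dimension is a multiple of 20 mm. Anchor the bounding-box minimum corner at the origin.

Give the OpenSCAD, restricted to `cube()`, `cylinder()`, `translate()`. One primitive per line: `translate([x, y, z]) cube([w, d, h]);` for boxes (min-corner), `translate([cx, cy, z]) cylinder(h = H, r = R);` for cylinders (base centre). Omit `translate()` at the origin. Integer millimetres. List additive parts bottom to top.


cube([220, 180, 60]);
translate([80, 100, 60]) cylinder(h = 100, r = 40);
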